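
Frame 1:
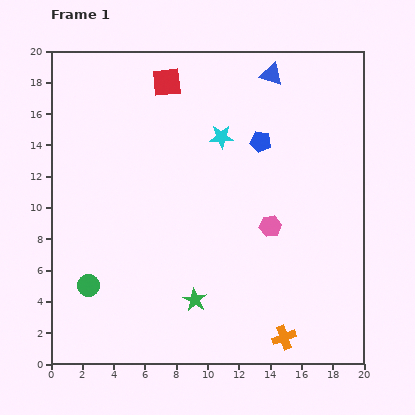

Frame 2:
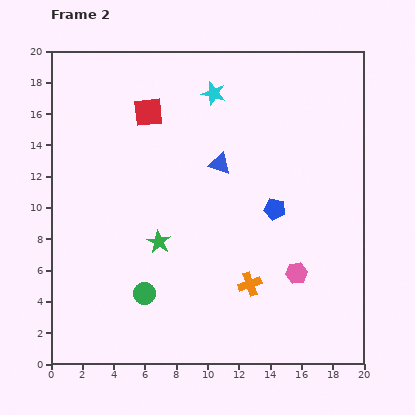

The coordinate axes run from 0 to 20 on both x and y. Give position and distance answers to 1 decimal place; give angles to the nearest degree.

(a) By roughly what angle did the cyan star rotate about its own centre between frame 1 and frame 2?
16° clockwise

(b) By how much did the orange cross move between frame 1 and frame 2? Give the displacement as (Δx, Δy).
(-2.2, 3.4)

The orange cross was at (14.9, 1.7) in frame 1 and (12.7, 5.1) in frame 2.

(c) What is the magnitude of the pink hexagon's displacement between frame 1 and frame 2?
3.4

The pink hexagon moved from (14.0, 8.8) to (15.7, 5.8), a distance of √(1.7² + 3.0²) ≈ 3.4.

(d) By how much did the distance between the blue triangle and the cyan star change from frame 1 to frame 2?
-0.6

Distance in frame 1: 5.1. Distance in frame 2: 4.5.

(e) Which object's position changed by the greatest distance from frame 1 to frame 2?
the blue triangle

(moved 6.6; next 4.4)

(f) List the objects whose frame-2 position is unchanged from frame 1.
none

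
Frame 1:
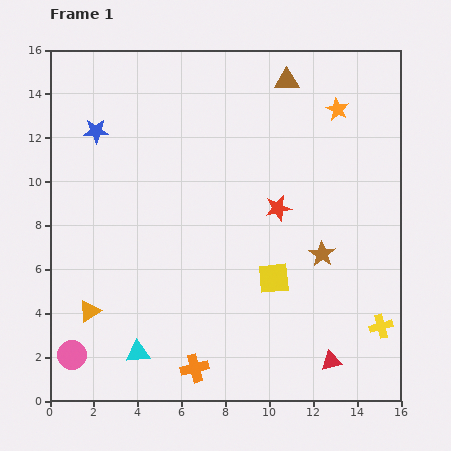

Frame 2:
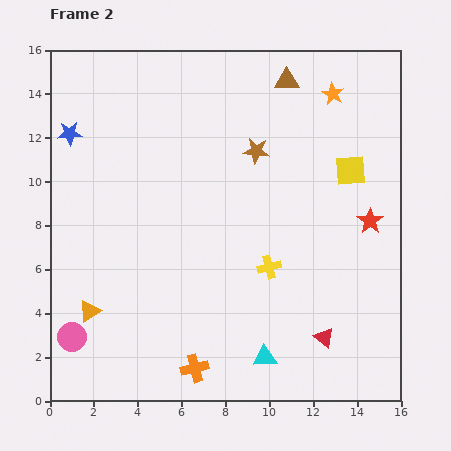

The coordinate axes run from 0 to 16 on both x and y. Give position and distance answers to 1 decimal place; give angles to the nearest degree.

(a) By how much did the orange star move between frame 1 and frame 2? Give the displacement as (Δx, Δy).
(-0.2, 0.7)

The orange star was at (13.1, 13.3) in frame 1 and (12.9, 14.0) in frame 2.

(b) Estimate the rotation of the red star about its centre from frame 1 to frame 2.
24° counter-clockwise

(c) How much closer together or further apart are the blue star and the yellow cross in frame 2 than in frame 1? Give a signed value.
-4.8

Distance in frame 1: 15.8. Distance in frame 2: 11.0.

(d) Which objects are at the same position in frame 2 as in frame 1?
the orange triangle, the brown triangle, the orange cross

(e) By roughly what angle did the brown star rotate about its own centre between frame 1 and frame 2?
27° counter-clockwise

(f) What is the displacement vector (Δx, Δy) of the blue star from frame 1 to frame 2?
(-1.2, -0.1)

The blue star was at (2.1, 12.3) in frame 1 and (0.9, 12.2) in frame 2.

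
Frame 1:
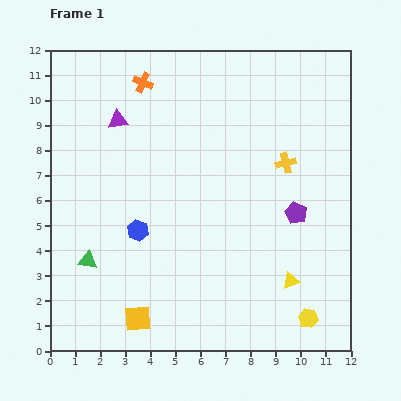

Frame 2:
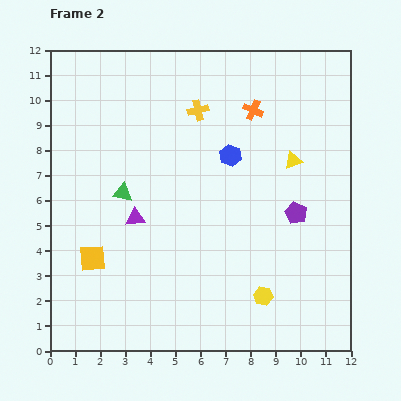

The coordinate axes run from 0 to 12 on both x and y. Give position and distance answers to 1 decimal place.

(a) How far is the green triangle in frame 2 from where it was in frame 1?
3.0

The green triangle moved from (1.5, 3.6) to (2.9, 6.3), a distance of √(1.4² + 2.7²) ≈ 3.0.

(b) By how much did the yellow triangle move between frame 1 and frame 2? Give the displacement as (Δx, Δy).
(0.1, 4.8)

The yellow triangle was at (9.6, 2.8) in frame 1 and (9.7, 7.6) in frame 2.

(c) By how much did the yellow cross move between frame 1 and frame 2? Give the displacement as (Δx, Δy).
(-3.5, 2.1)

The yellow cross was at (9.4, 7.5) in frame 1 and (5.9, 9.6) in frame 2.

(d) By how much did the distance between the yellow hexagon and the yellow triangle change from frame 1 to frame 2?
+3.8

Distance in frame 1: 1.7. Distance in frame 2: 5.5.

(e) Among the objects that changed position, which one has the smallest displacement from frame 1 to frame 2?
the yellow hexagon

(moved 2.0)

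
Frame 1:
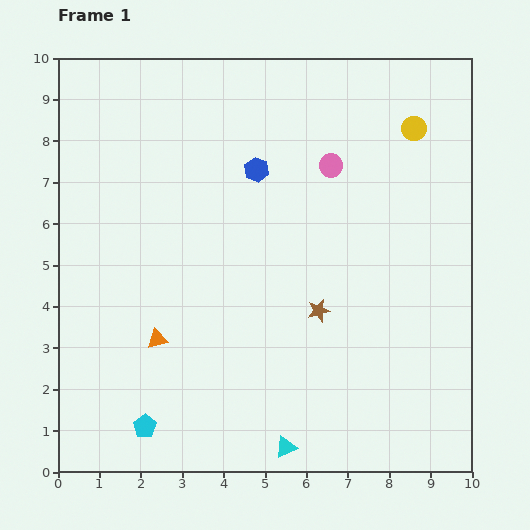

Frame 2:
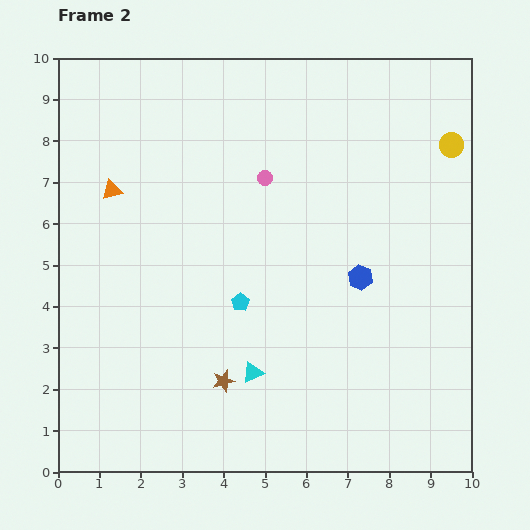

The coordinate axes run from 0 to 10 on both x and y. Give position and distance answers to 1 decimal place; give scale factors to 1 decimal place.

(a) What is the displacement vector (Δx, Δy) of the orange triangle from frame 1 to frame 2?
(-1.1, 3.6)

The orange triangle was at (2.4, 3.2) in frame 1 and (1.3, 6.8) in frame 2.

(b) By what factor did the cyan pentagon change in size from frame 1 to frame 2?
0.8×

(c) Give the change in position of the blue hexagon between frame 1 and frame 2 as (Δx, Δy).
(2.5, -2.6)

The blue hexagon was at (4.8, 7.3) in frame 1 and (7.3, 4.7) in frame 2.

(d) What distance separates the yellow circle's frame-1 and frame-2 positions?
1.0

The yellow circle moved from (8.6, 8.3) to (9.5, 7.9), a distance of √(0.9² + 0.4²) ≈ 1.0.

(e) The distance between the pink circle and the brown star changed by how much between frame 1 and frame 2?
+1.5

Distance in frame 1: 3.5. Distance in frame 2: 5.0.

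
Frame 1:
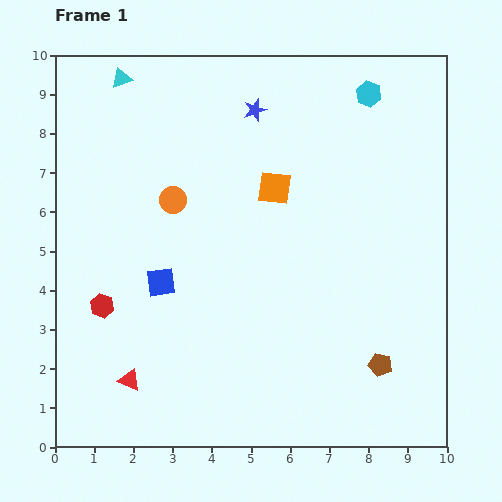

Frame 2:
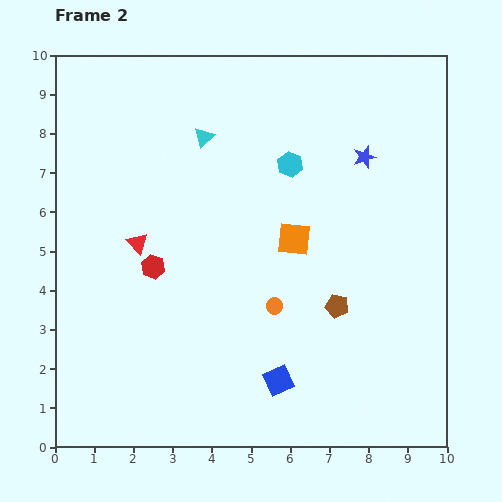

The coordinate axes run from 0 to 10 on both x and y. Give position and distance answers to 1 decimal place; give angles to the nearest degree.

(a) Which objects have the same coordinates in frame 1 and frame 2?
none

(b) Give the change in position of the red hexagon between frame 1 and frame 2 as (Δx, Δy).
(1.3, 1.0)

The red hexagon was at (1.2, 3.6) in frame 1 and (2.5, 4.6) in frame 2.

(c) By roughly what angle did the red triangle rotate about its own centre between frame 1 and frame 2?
22° clockwise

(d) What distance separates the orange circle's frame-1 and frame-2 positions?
3.7

The orange circle moved from (3.0, 6.3) to (5.6, 3.6), a distance of √(2.6² + 2.7²) ≈ 3.7.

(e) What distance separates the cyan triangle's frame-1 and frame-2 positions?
2.6

The cyan triangle moved from (1.7, 9.4) to (3.8, 7.9), a distance of √(2.1² + 1.5²) ≈ 2.6.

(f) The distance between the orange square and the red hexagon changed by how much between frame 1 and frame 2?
-1.6

Distance in frame 1: 5.3. Distance in frame 2: 3.7.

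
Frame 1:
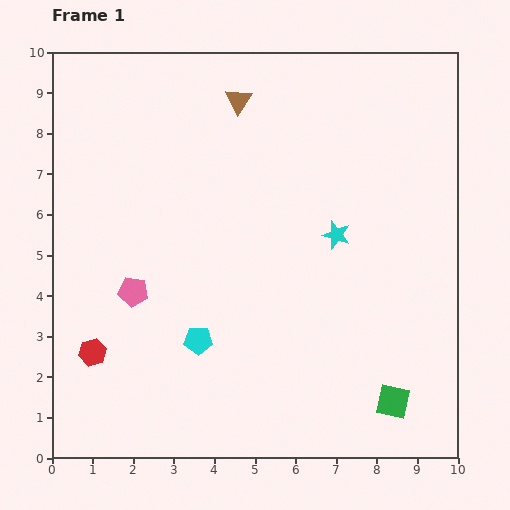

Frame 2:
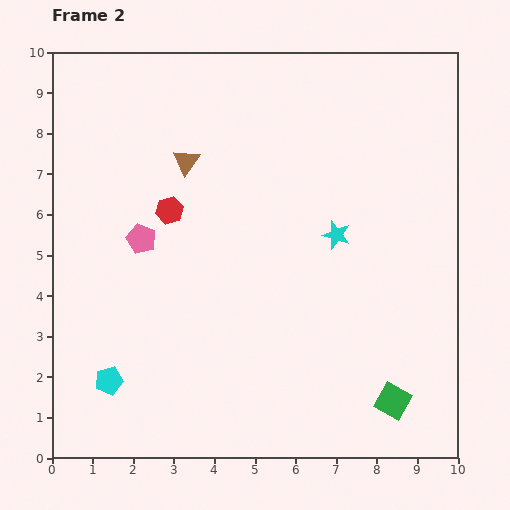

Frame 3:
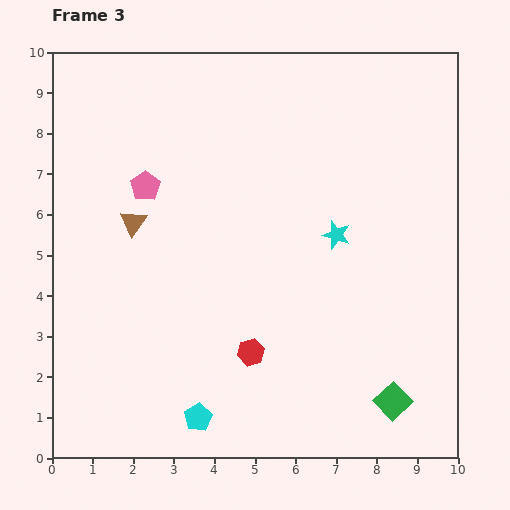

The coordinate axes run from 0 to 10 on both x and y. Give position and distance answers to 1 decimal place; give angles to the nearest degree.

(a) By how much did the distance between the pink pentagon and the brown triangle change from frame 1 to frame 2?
-3.2

Distance in frame 1: 5.4. Distance in frame 2: 2.2.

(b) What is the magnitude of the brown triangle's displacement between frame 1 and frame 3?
4.0

The brown triangle moved from (4.6, 8.8) to (2.0, 5.8), a distance of √(2.6² + 3.0²) ≈ 4.0.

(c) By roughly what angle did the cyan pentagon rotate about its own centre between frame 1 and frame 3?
30° counter-clockwise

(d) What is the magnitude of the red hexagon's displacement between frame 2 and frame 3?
4.0

The red hexagon moved from (2.9, 6.1) to (4.9, 2.6), a distance of √(2.0² + 3.5²) ≈ 4.0.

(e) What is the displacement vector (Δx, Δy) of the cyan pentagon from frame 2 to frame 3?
(2.2, -0.9)

The cyan pentagon was at (1.4, 1.9) in frame 2 and (3.6, 1.0) in frame 3.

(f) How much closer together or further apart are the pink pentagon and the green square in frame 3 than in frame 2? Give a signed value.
+0.7

Distance in frame 2: 7.4. Distance in frame 3: 8.1.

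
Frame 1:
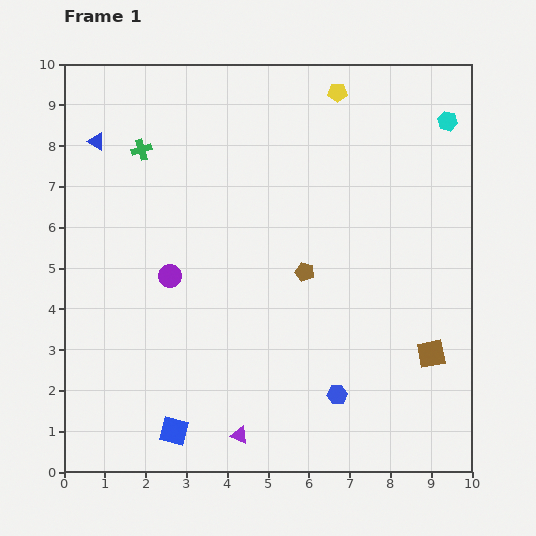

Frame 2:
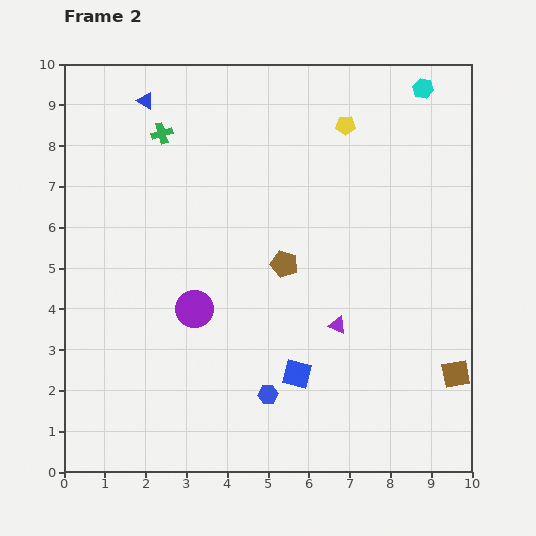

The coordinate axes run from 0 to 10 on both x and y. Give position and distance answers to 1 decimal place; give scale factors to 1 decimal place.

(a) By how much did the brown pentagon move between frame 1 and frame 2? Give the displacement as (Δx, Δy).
(-0.5, 0.2)

The brown pentagon was at (5.9, 4.9) in frame 1 and (5.4, 5.1) in frame 2.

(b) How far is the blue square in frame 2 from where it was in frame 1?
3.3

The blue square moved from (2.7, 1.0) to (5.7, 2.4), a distance of √(3.0² + 1.4²) ≈ 3.3.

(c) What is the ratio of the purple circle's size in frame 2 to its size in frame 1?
1.6×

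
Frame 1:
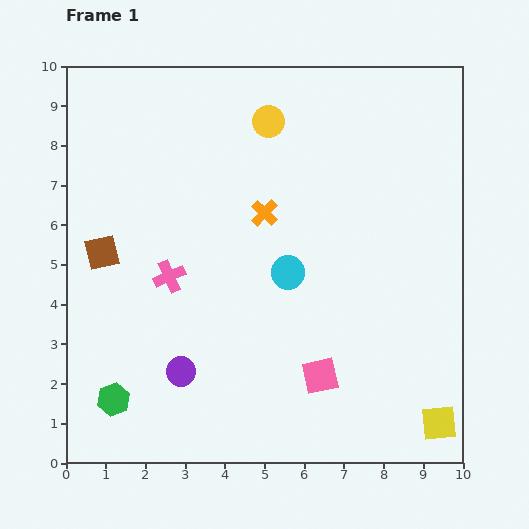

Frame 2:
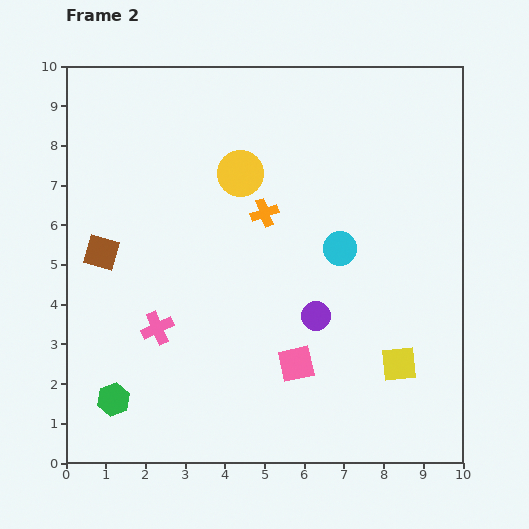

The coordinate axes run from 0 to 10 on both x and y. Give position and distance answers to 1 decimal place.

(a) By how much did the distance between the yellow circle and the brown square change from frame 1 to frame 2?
-1.3

Distance in frame 1: 5.3. Distance in frame 2: 4.0.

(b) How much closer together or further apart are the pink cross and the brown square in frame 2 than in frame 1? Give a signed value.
+0.6

Distance in frame 1: 1.8. Distance in frame 2: 2.4.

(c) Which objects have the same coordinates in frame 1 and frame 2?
the orange cross, the green hexagon, the brown square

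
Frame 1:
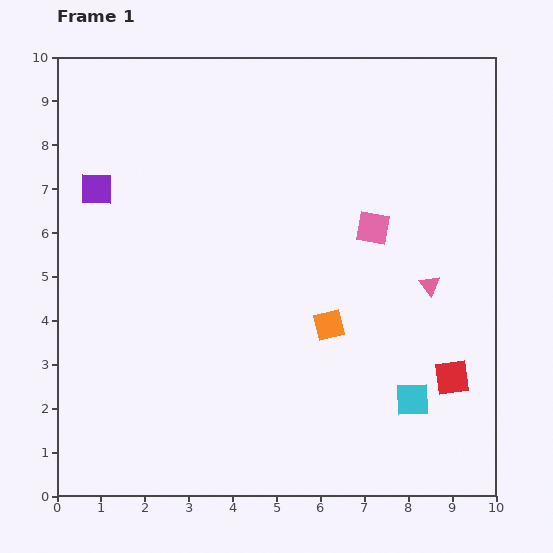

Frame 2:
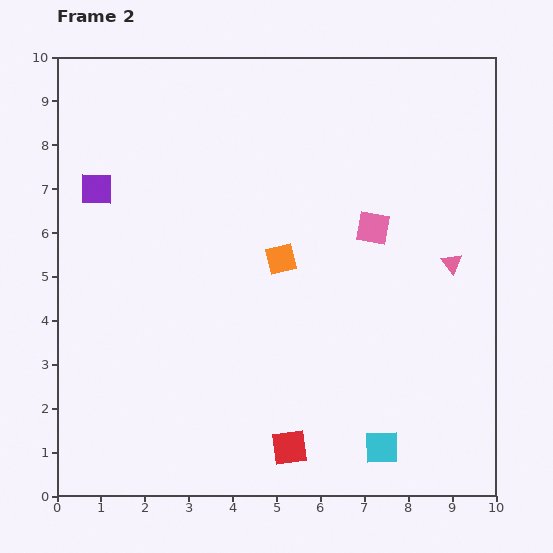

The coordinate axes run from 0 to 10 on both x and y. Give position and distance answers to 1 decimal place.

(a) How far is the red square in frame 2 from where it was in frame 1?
4.0

The red square moved from (9.0, 2.7) to (5.3, 1.1), a distance of √(3.7² + 1.6²) ≈ 4.0.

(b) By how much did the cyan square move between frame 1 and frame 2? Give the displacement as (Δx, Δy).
(-0.7, -1.1)

The cyan square was at (8.1, 2.2) in frame 1 and (7.4, 1.1) in frame 2.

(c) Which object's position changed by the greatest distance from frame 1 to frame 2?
the red square

(moved 4.0; next 1.9)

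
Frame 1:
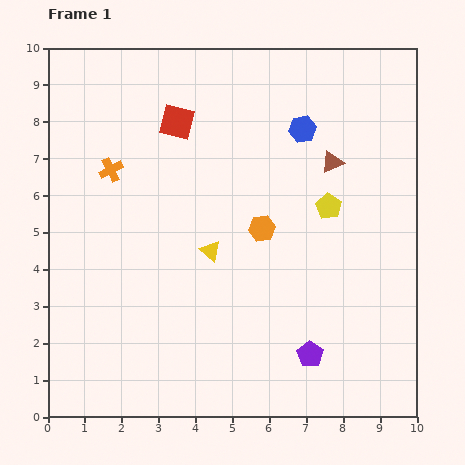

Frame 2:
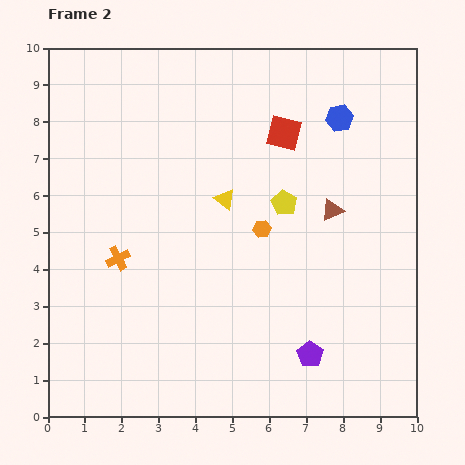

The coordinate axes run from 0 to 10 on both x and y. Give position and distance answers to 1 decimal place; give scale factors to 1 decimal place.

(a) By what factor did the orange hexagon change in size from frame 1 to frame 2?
0.7×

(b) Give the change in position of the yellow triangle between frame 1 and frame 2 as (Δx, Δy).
(0.4, 1.4)

The yellow triangle was at (4.4, 4.5) in frame 1 and (4.8, 5.9) in frame 2.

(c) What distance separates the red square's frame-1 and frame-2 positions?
2.9

The red square moved from (3.5, 8.0) to (6.4, 7.7), a distance of √(2.9² + 0.3²) ≈ 2.9.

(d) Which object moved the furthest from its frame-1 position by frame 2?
the red square

(moved 2.9; next 2.4)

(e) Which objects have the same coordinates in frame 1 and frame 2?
the orange hexagon, the purple pentagon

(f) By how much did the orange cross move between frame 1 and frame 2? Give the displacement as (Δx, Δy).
(0.2, -2.4)

The orange cross was at (1.7, 6.7) in frame 1 and (1.9, 4.3) in frame 2.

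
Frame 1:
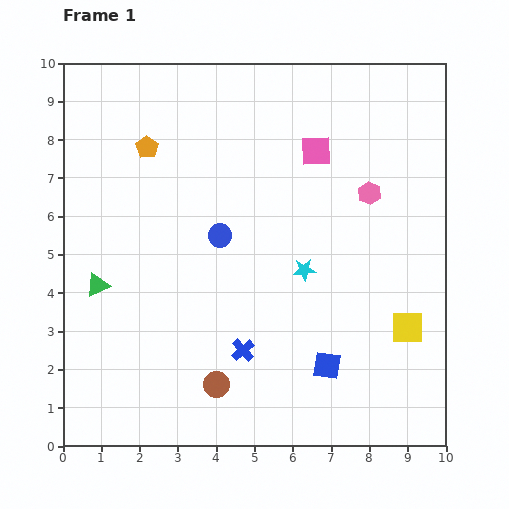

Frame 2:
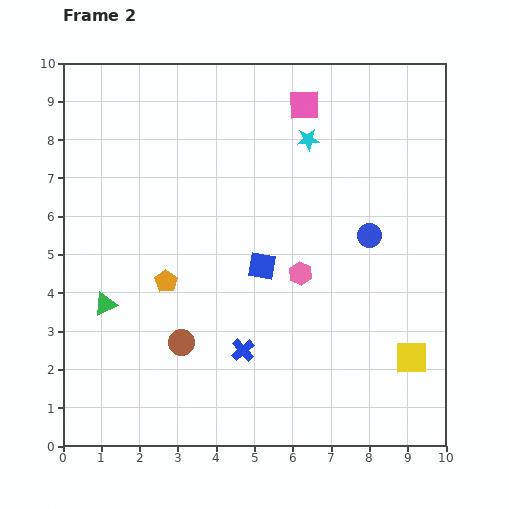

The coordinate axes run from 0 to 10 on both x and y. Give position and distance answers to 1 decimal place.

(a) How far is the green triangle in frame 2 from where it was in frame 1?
0.5

The green triangle moved from (0.9, 4.2) to (1.1, 3.7), a distance of √(0.2² + 0.5²) ≈ 0.5.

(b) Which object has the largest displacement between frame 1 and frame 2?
the blue circle

(moved 3.9; next 3.5)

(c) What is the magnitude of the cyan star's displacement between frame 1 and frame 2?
3.4

The cyan star moved from (6.3, 4.6) to (6.4, 8.0), a distance of √(0.1² + 3.4²) ≈ 3.4.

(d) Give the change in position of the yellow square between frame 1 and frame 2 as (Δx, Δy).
(0.1, -0.8)

The yellow square was at (9.0, 3.1) in frame 1 and (9.1, 2.3) in frame 2.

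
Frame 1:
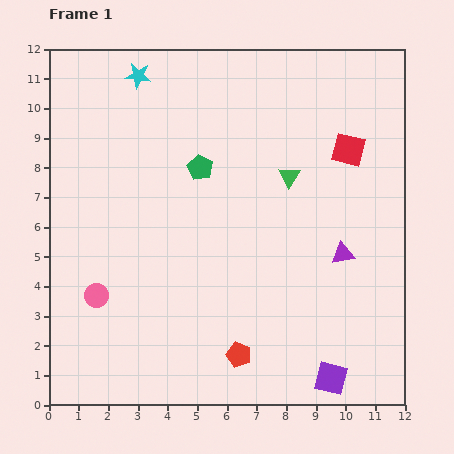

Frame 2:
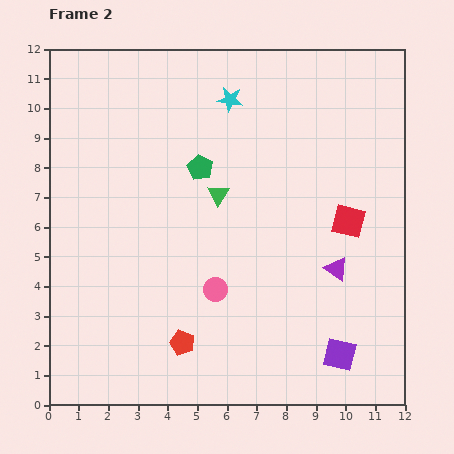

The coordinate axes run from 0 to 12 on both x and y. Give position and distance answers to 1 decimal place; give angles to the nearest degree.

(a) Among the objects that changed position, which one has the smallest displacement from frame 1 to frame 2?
the purple triangle

(moved 0.5)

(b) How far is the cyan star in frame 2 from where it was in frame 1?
3.2

The cyan star moved from (3.0, 11.1) to (6.1, 10.3), a distance of √(3.1² + 0.8²) ≈ 3.2.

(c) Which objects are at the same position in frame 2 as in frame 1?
the green pentagon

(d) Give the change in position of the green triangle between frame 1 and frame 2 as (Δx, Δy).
(-2.4, -0.6)

The green triangle was at (8.1, 7.7) in frame 1 and (5.7, 7.1) in frame 2.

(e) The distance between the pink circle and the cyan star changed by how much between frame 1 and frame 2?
-1.1

Distance in frame 1: 7.5. Distance in frame 2: 6.4.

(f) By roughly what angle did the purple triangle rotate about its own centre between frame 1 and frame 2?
47° clockwise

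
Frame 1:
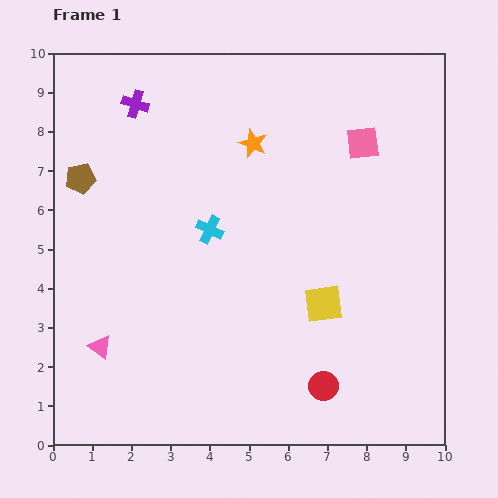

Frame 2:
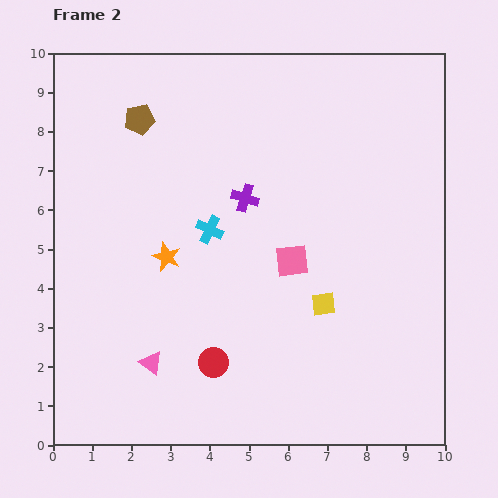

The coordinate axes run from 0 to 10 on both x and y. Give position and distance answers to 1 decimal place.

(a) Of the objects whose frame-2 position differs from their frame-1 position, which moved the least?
the pink triangle

(moved 1.4)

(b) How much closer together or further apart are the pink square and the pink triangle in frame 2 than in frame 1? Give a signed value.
-4.1

Distance in frame 1: 8.5. Distance in frame 2: 4.4.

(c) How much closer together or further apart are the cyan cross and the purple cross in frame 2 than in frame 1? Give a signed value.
-2.5

Distance in frame 1: 3.7. Distance in frame 2: 1.2.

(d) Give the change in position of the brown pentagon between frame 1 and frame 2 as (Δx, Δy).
(1.5, 1.5)

The brown pentagon was at (0.7, 6.8) in frame 1 and (2.2, 8.3) in frame 2.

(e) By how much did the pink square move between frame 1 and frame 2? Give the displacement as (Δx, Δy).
(-1.8, -3.0)

The pink square was at (7.9, 7.7) in frame 1 and (6.1, 4.7) in frame 2.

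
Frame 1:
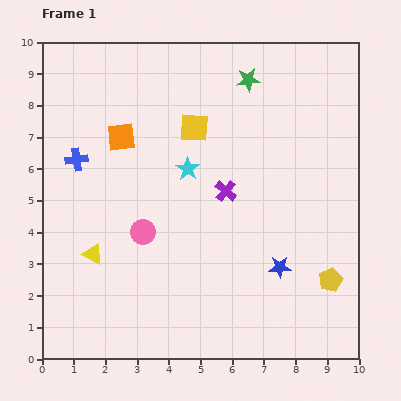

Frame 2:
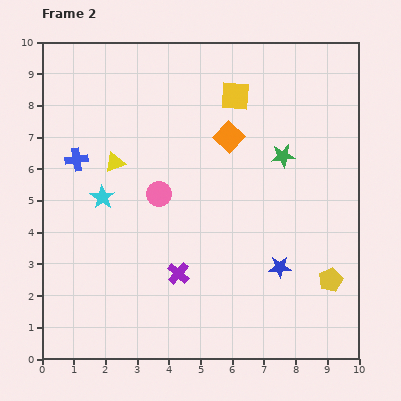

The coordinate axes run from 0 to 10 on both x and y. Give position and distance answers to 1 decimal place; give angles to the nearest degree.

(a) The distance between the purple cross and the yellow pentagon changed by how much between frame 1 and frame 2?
+0.5

Distance in frame 1: 4.3. Distance in frame 2: 4.8.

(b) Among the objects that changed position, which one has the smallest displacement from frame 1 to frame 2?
the pink circle

(moved 1.3)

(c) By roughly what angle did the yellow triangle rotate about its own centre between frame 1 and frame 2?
48° counter-clockwise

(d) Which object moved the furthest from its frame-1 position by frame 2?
the orange square

(moved 3.4; next 3.0)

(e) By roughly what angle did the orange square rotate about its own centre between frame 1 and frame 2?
40° counter-clockwise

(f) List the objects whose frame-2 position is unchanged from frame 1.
the blue star, the blue cross, the yellow pentagon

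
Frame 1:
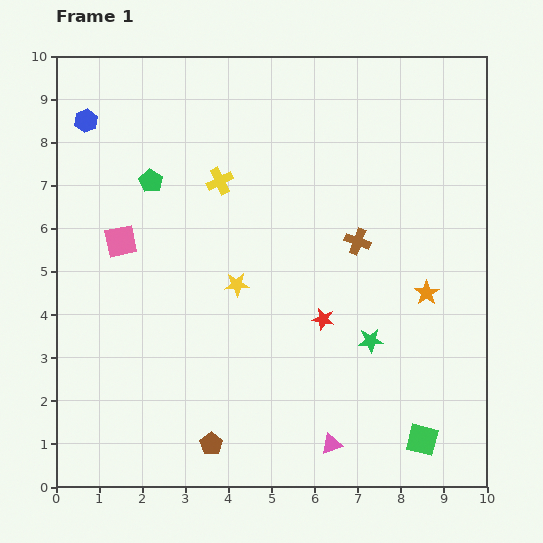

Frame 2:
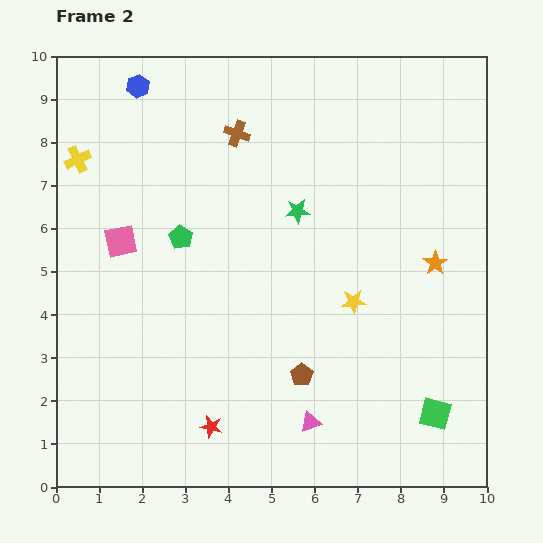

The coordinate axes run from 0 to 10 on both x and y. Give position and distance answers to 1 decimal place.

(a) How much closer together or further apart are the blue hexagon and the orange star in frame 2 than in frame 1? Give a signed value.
-0.9

Distance in frame 1: 8.9. Distance in frame 2: 8.0.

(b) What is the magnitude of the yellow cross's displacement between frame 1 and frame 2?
3.3

The yellow cross moved from (3.8, 7.1) to (0.5, 7.6), a distance of √(3.3² + 0.5²) ≈ 3.3.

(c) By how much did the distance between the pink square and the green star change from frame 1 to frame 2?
-2.0

Distance in frame 1: 6.2. Distance in frame 2: 4.2.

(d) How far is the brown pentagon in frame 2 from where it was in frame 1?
2.6

The brown pentagon moved from (3.6, 1.0) to (5.7, 2.6), a distance of √(2.1² + 1.6²) ≈ 2.6.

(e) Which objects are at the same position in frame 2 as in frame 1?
the pink square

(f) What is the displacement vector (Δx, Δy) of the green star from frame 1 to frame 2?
(-1.7, 3.0)

The green star was at (7.3, 3.4) in frame 1 and (5.6, 6.4) in frame 2.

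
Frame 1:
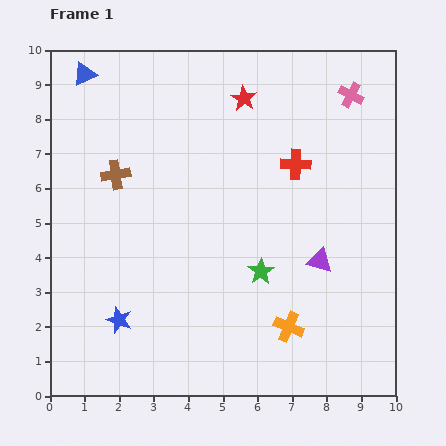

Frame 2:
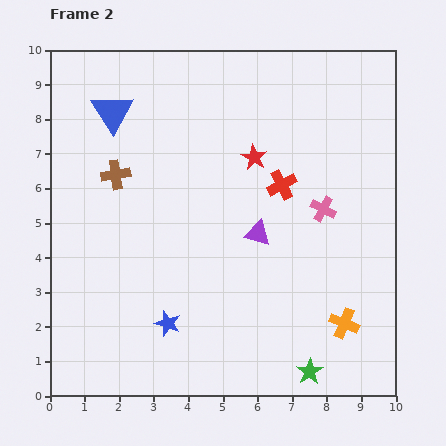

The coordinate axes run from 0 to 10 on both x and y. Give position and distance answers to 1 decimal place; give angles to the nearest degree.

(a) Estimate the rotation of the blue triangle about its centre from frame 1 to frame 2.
38° counter-clockwise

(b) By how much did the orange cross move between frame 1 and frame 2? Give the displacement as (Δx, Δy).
(1.6, 0.1)

The orange cross was at (6.9, 2.0) in frame 1 and (8.5, 2.1) in frame 2.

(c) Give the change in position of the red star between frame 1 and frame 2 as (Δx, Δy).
(0.3, -1.7)

The red star was at (5.6, 8.6) in frame 1 and (5.9, 6.9) in frame 2.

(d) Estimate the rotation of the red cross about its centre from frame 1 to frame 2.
30° counter-clockwise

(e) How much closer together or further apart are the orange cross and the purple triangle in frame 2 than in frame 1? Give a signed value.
+1.5

Distance in frame 1: 2.1. Distance in frame 2: 3.6.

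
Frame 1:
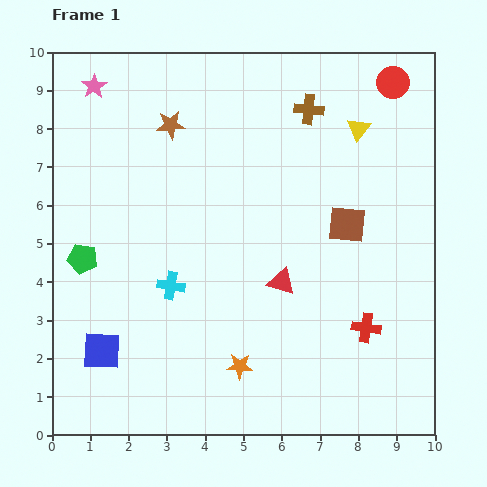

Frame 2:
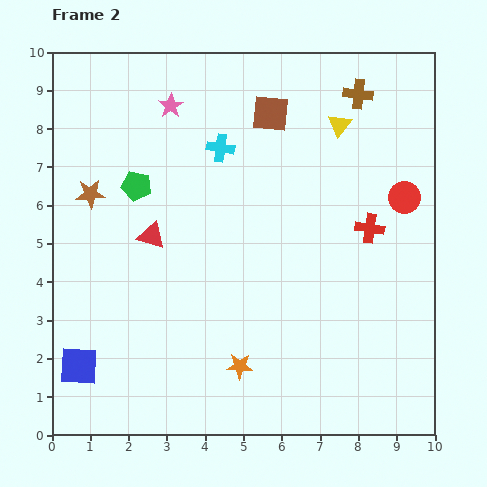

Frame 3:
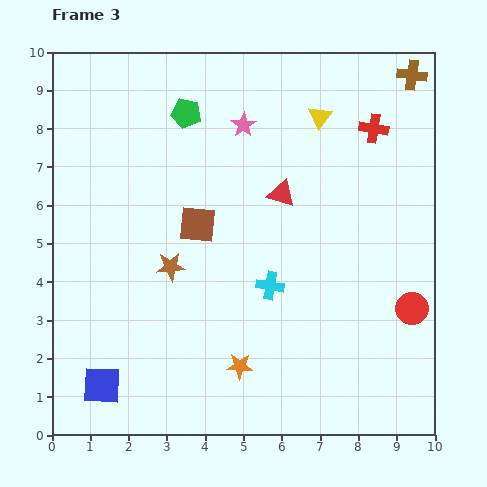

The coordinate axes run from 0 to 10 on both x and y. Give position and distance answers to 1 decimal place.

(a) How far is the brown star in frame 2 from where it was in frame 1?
2.8

The brown star moved from (3.1, 8.1) to (1.0, 6.3), a distance of √(2.1² + 1.8²) ≈ 2.8.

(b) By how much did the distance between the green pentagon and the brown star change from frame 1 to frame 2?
-3.0

Distance in frame 1: 4.2. Distance in frame 2: 1.2.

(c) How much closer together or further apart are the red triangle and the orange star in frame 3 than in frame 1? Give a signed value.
+2.1

Distance in frame 1: 2.5. Distance in frame 3: 4.6.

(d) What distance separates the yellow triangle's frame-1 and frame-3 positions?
1.0

The yellow triangle moved from (8.0, 8.0) to (7.0, 8.3), a distance of √(1.0² + 0.3²) ≈ 1.0.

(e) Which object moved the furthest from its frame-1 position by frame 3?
the red circle

(moved 5.9; next 5.2)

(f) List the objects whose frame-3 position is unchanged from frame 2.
the orange star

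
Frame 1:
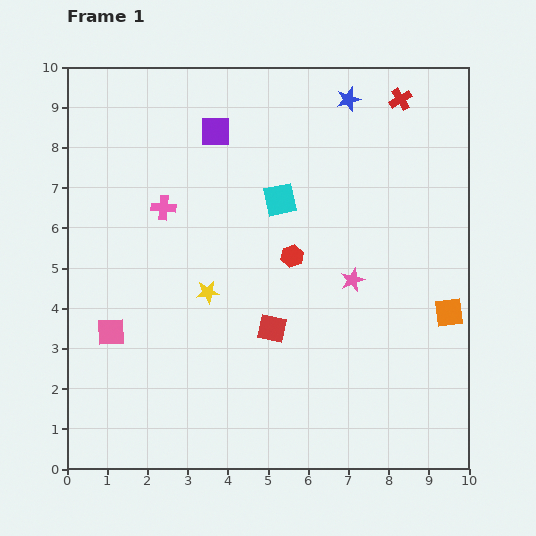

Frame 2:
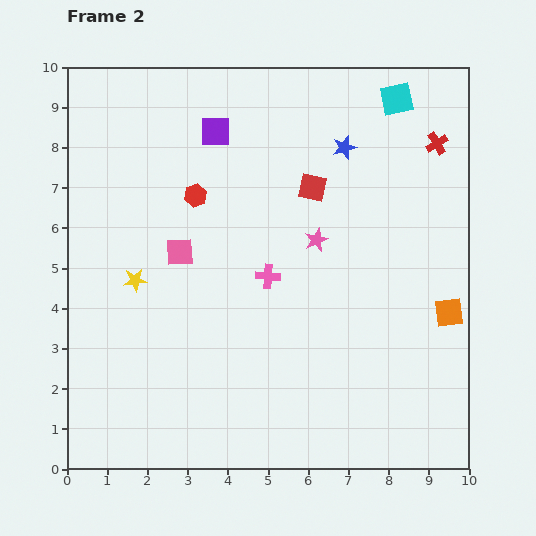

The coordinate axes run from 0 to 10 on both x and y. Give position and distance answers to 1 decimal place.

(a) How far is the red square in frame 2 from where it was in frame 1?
3.6

The red square moved from (5.1, 3.5) to (6.1, 7.0), a distance of √(1.0² + 3.5²) ≈ 3.6.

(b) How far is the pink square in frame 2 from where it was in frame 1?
2.6

The pink square moved from (1.1, 3.4) to (2.8, 5.4), a distance of √(1.7² + 2.0²) ≈ 2.6.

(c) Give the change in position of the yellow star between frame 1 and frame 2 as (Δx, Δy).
(-1.8, 0.3)

The yellow star was at (3.5, 4.4) in frame 1 and (1.7, 4.7) in frame 2.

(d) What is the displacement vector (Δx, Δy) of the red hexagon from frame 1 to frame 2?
(-2.4, 1.5)

The red hexagon was at (5.6, 5.3) in frame 1 and (3.2, 6.8) in frame 2.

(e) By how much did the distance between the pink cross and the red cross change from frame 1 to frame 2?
-1.2

Distance in frame 1: 6.5. Distance in frame 2: 5.3.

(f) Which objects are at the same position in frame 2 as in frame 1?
the orange square, the purple square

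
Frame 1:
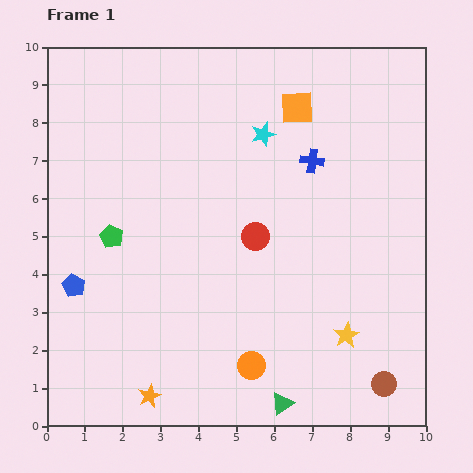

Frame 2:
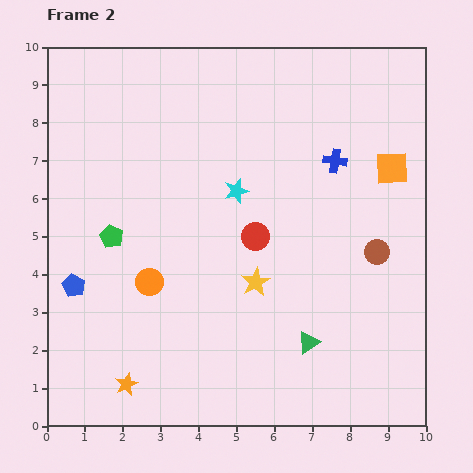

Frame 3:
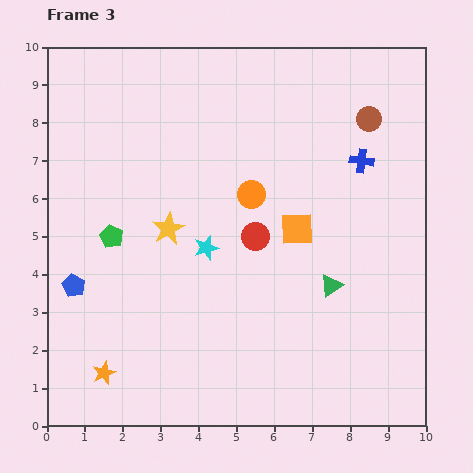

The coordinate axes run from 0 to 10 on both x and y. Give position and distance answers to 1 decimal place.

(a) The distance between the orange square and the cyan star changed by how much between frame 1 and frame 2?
+3.0

Distance in frame 1: 1.1. Distance in frame 2: 4.1.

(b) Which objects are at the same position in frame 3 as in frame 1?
the green pentagon, the blue pentagon, the red circle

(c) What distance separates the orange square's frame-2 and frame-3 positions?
3.0

The orange square moved from (9.1, 6.8) to (6.6, 5.2), a distance of √(2.5² + 1.6²) ≈ 3.0.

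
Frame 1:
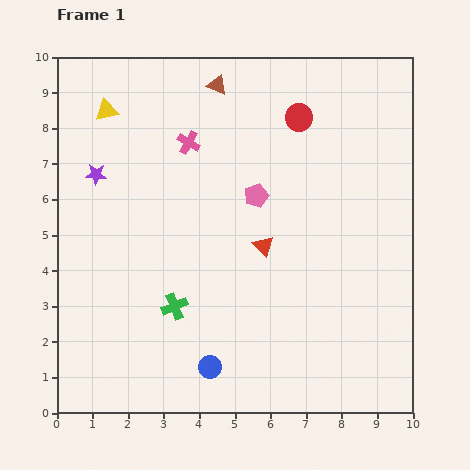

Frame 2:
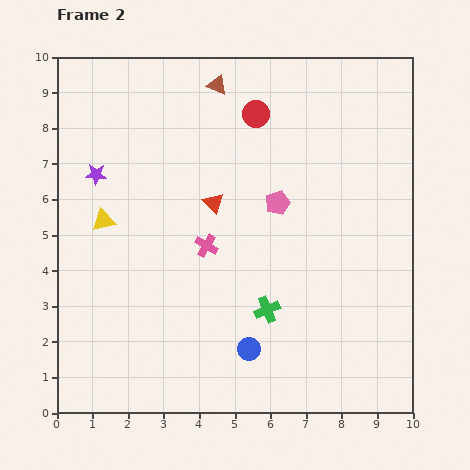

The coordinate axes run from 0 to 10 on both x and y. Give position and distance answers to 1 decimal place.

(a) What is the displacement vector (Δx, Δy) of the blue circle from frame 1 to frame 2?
(1.1, 0.5)

The blue circle was at (4.3, 1.3) in frame 1 and (5.4, 1.8) in frame 2.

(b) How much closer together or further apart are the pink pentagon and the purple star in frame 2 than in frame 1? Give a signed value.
+0.7

Distance in frame 1: 4.5. Distance in frame 2: 5.2.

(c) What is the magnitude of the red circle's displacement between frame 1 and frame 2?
1.2

The red circle moved from (6.8, 8.3) to (5.6, 8.4), a distance of √(1.2² + 0.1²) ≈ 1.2.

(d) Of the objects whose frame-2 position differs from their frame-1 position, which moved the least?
the pink pentagon

(moved 0.6)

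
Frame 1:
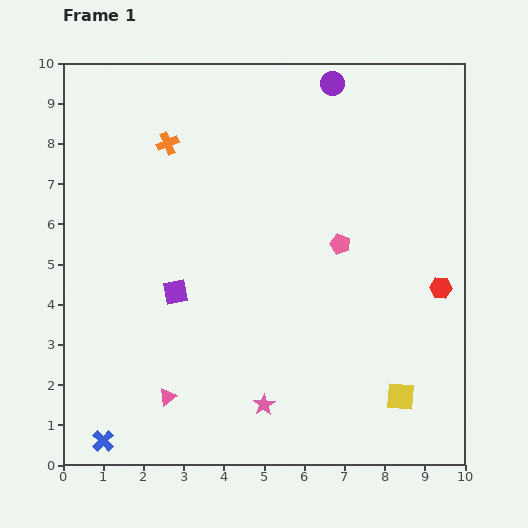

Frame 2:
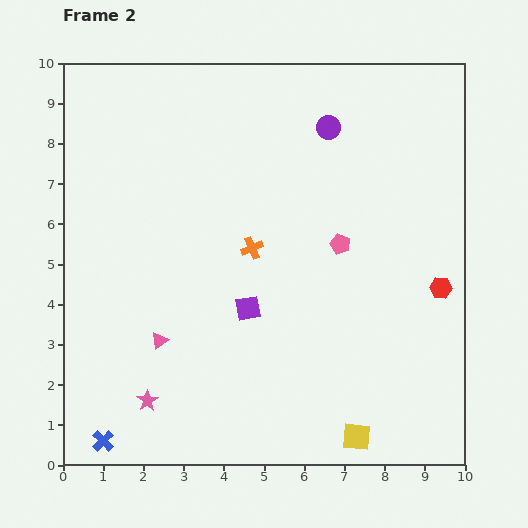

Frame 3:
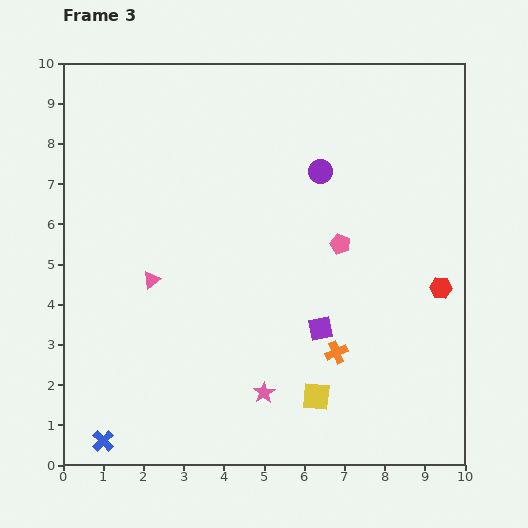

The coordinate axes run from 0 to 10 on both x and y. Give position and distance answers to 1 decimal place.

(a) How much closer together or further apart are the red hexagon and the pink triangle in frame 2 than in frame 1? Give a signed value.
-0.2

Distance in frame 1: 7.3. Distance in frame 2: 7.1.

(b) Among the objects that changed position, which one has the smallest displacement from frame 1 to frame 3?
the pink star

(moved 0.3)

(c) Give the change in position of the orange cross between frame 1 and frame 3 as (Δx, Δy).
(4.2, -5.2)

The orange cross was at (2.6, 8.0) in frame 1 and (6.8, 2.8) in frame 3.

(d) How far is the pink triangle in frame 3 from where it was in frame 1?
2.9

The pink triangle moved from (2.6, 1.7) to (2.2, 4.6), a distance of √(0.4² + 2.9²) ≈ 2.9.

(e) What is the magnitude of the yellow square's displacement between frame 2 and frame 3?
1.4

The yellow square moved from (7.3, 0.7) to (6.3, 1.7), a distance of √(1.0² + 1.0²) ≈ 1.4.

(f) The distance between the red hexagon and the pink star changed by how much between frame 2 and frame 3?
-2.7

Distance in frame 2: 7.8. Distance in frame 3: 5.1.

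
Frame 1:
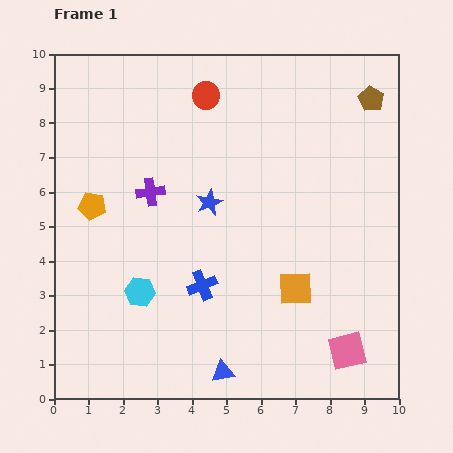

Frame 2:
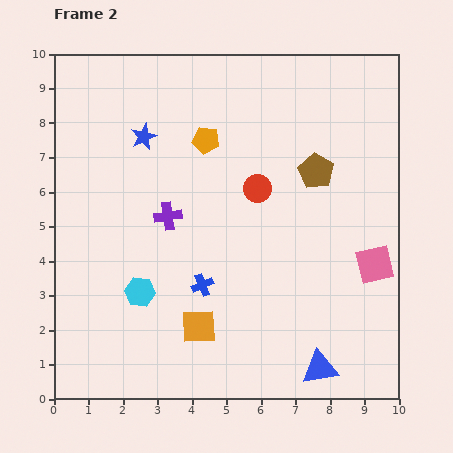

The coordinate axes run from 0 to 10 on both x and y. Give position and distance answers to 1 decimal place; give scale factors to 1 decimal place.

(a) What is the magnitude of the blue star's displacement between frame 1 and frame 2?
2.7

The blue star moved from (4.5, 5.7) to (2.6, 7.6), a distance of √(1.9² + 1.9²) ≈ 2.7.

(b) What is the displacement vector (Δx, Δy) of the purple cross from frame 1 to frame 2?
(0.5, -0.7)

The purple cross was at (2.8, 6.0) in frame 1 and (3.3, 5.3) in frame 2.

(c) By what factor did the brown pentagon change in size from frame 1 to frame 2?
1.4×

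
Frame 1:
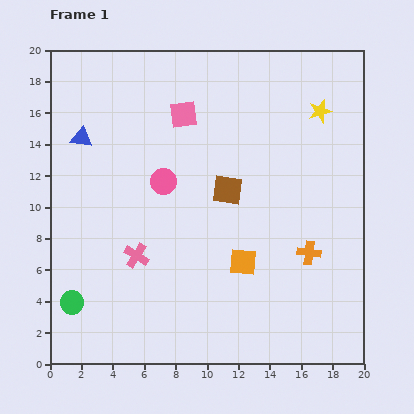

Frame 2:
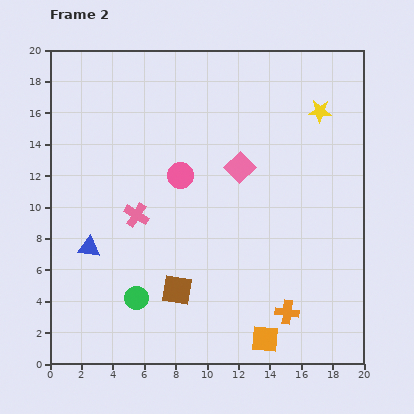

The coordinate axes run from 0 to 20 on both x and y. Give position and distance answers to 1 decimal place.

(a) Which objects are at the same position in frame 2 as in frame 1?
the yellow star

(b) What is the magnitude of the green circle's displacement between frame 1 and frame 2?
4.1

The green circle moved from (1.4, 3.9) to (5.5, 4.2), a distance of √(4.1² + 0.3²) ≈ 4.1.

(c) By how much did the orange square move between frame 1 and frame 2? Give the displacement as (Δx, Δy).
(1.4, -4.9)

The orange square was at (12.3, 6.5) in frame 1 and (13.7, 1.6) in frame 2.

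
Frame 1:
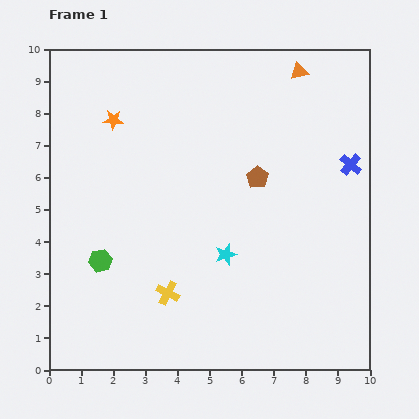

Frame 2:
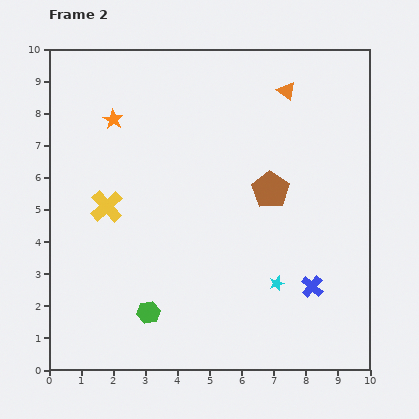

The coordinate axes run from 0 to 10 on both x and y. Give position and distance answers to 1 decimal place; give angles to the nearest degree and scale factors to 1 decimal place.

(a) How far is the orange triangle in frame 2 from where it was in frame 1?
0.7

The orange triangle moved from (7.8, 9.3) to (7.4, 8.7), a distance of √(0.4² + 0.6²) ≈ 0.7.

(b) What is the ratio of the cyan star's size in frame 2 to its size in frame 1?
0.7×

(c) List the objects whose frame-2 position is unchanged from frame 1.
the orange star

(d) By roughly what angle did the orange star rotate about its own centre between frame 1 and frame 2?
28° clockwise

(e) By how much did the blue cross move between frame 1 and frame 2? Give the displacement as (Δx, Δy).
(-1.2, -3.8)

The blue cross was at (9.4, 6.4) in frame 1 and (8.2, 2.6) in frame 2.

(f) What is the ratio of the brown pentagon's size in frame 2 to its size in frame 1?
1.6×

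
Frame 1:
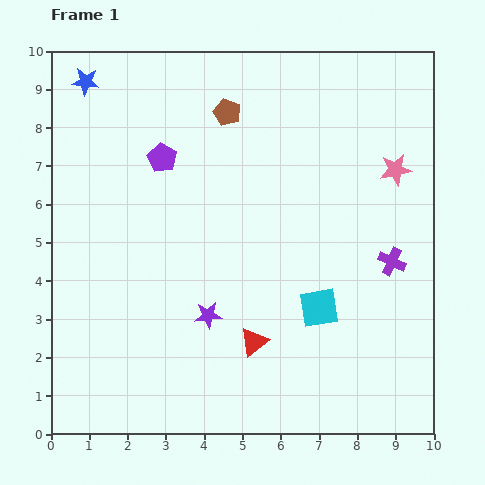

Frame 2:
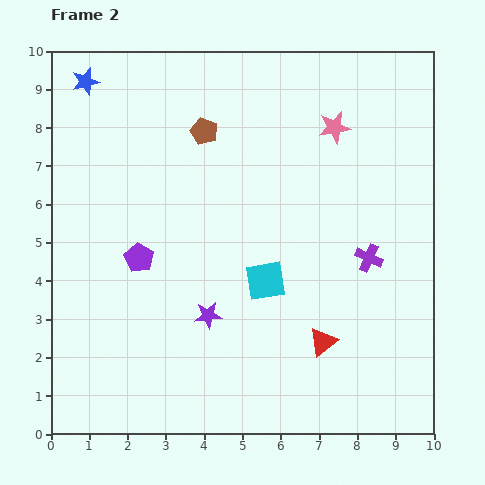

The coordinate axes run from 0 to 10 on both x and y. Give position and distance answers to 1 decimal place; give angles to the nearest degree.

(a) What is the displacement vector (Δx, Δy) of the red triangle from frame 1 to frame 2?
(1.8, 0.0)

The red triangle was at (5.3, 2.4) in frame 1 and (7.1, 2.4) in frame 2.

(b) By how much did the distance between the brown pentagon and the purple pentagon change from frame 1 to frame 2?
+1.6

Distance in frame 1: 2.1. Distance in frame 2: 3.7.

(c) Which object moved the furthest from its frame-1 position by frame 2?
the purple pentagon

(moved 2.7; next 1.9)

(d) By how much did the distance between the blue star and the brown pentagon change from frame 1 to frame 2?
-0.4

Distance in frame 1: 3.8. Distance in frame 2: 3.4.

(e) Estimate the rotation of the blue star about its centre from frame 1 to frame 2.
21° counter-clockwise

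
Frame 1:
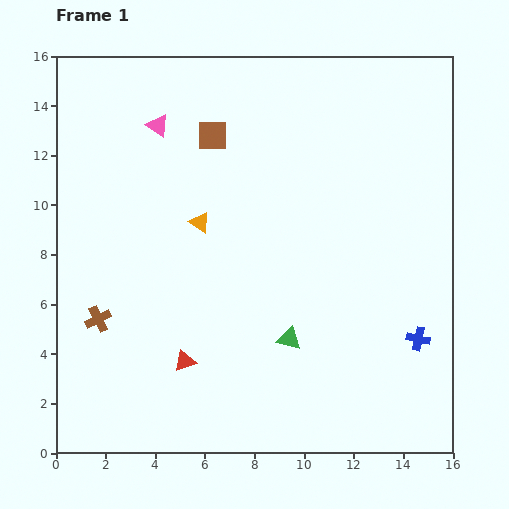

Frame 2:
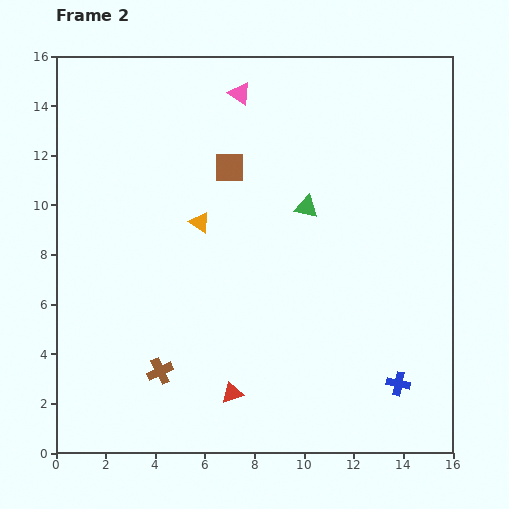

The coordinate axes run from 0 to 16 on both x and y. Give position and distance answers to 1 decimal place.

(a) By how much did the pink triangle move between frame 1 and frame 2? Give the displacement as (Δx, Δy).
(3.3, 1.3)

The pink triangle was at (4.1, 13.2) in frame 1 and (7.4, 14.5) in frame 2.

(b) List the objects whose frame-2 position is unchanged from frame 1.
the orange triangle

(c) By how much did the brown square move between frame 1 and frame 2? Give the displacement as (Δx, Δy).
(0.7, -1.3)

The brown square was at (6.3, 12.8) in frame 1 and (7.0, 11.5) in frame 2.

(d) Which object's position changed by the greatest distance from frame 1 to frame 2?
the green triangle

(moved 5.3; next 3.5)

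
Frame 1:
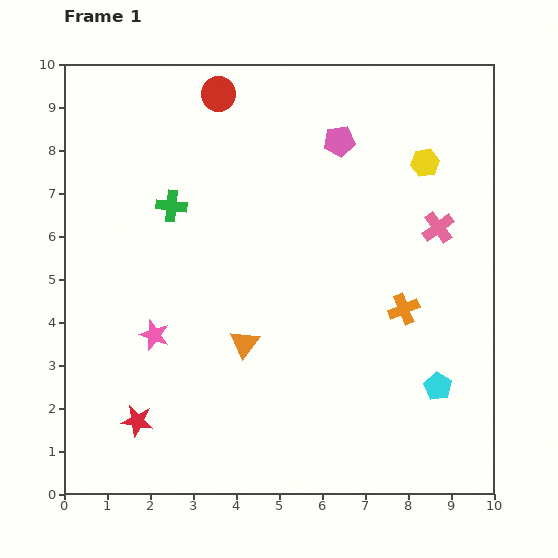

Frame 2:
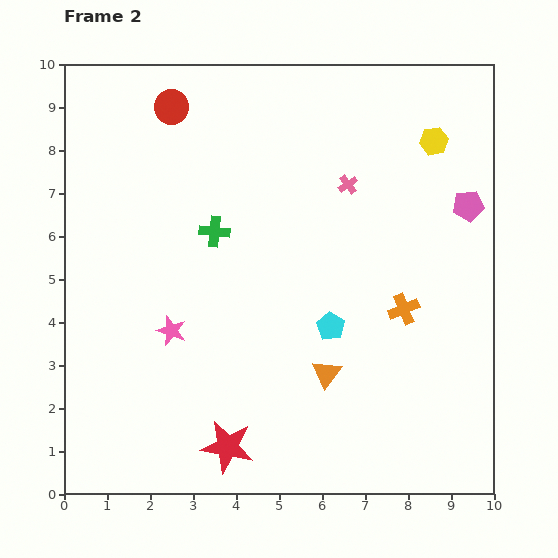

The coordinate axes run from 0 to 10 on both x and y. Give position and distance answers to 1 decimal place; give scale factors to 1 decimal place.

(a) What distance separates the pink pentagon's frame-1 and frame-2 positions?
3.4

The pink pentagon moved from (6.4, 8.2) to (9.4, 6.7), a distance of √(3.0² + 1.5²) ≈ 3.4.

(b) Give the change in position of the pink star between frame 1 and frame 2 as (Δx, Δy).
(0.4, 0.1)

The pink star was at (2.1, 3.7) in frame 1 and (2.5, 3.8) in frame 2.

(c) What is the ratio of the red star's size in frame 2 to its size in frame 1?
1.7×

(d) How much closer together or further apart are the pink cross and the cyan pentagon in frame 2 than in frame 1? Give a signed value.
-0.4

Distance in frame 1: 3.7. Distance in frame 2: 3.3.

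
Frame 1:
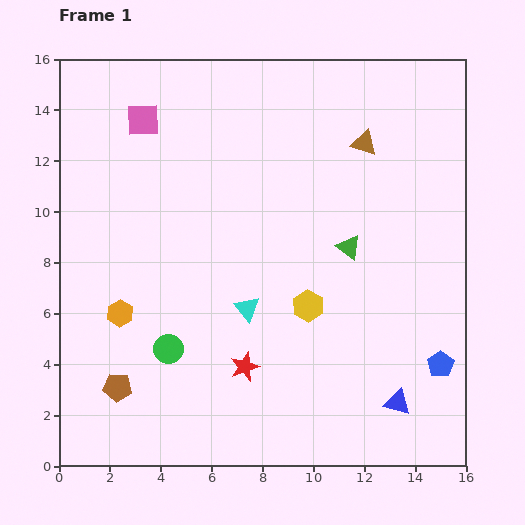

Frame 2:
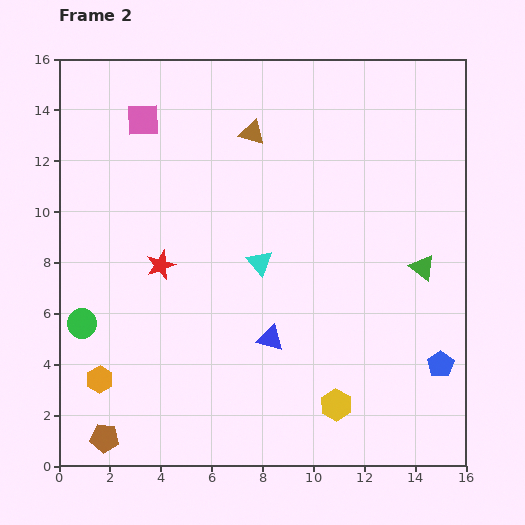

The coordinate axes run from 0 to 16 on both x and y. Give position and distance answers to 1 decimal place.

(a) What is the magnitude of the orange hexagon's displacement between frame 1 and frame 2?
2.7

The orange hexagon moved from (2.4, 6.0) to (1.6, 3.4), a distance of √(0.8² + 2.6²) ≈ 2.7.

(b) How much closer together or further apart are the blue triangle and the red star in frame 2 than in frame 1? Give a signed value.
-1.0

Distance in frame 1: 6.2. Distance in frame 2: 5.2.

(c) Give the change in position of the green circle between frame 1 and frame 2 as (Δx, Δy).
(-3.4, 1.0)

The green circle was at (4.3, 4.6) in frame 1 and (0.9, 5.6) in frame 2.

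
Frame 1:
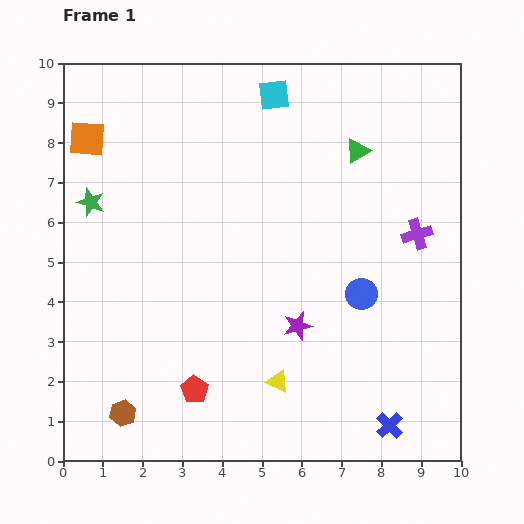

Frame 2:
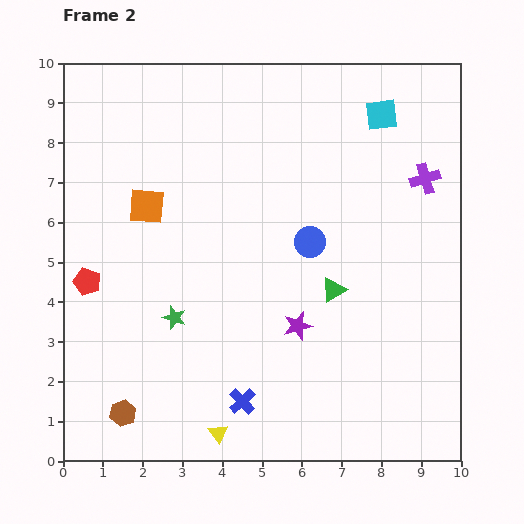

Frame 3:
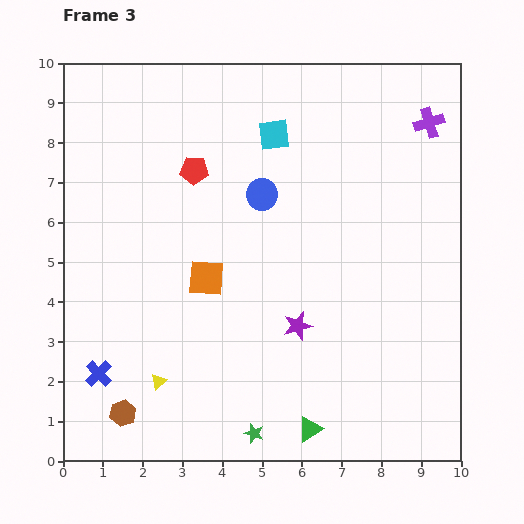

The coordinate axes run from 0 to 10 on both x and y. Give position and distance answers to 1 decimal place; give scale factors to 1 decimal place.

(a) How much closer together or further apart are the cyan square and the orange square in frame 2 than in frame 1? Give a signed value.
+1.5

Distance in frame 1: 4.8. Distance in frame 2: 6.3.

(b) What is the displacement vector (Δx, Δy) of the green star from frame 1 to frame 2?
(2.1, -2.9)

The green star was at (0.7, 6.5) in frame 1 and (2.8, 3.6) in frame 2.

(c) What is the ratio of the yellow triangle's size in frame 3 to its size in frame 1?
0.7×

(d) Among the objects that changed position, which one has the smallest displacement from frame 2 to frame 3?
the purple cross

(moved 1.4)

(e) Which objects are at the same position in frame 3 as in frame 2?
the purple star, the brown hexagon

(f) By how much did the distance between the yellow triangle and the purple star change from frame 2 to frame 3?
+0.4

Distance in frame 2: 3.4. Distance in frame 3: 3.8.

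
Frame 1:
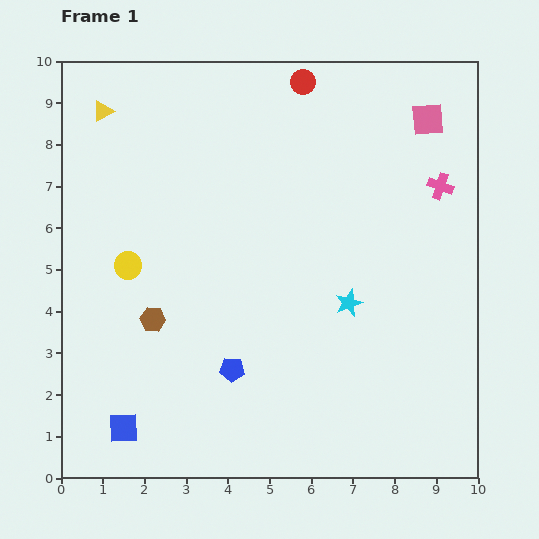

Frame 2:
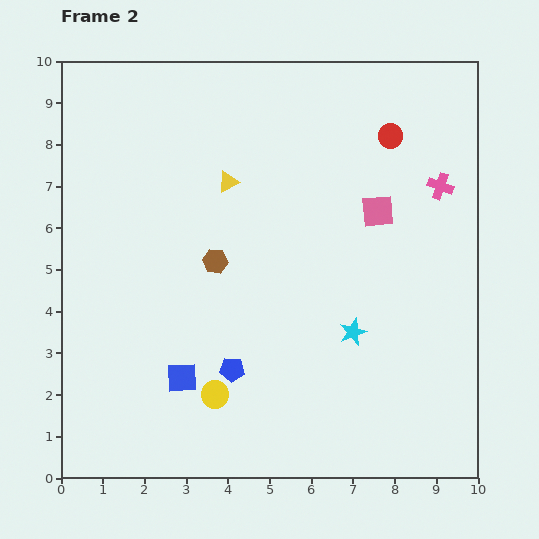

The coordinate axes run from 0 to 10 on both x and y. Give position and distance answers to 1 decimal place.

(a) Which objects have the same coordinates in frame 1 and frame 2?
the pink cross, the blue pentagon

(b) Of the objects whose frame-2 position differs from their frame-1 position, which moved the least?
the cyan star

(moved 0.7)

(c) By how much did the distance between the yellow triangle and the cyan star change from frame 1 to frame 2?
-2.8

Distance in frame 1: 7.5. Distance in frame 2: 4.7.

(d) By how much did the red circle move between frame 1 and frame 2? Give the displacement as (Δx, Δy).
(2.1, -1.3)

The red circle was at (5.8, 9.5) in frame 1 and (7.9, 8.2) in frame 2.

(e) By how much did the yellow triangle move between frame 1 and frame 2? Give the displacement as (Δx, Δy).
(3.0, -1.7)

The yellow triangle was at (1.0, 8.8) in frame 1 and (4.0, 7.1) in frame 2.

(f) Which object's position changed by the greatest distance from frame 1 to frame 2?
the yellow circle

(moved 3.7; next 3.4)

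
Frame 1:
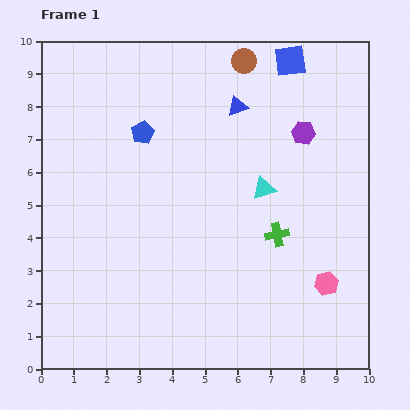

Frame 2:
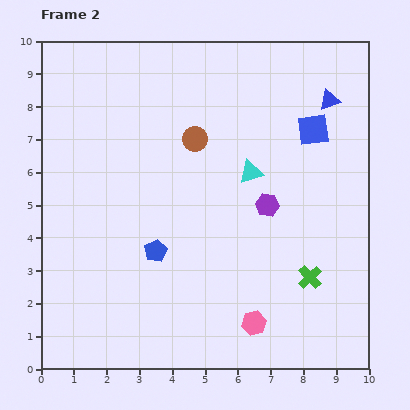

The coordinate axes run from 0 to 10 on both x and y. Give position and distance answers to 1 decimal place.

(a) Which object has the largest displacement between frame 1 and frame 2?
the blue pentagon

(moved 3.6; next 2.8)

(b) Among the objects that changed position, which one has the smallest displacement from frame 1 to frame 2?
the cyan triangle

(moved 0.6)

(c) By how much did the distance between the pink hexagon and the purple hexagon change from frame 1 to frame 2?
-1.1

Distance in frame 1: 4.7. Distance in frame 2: 3.6.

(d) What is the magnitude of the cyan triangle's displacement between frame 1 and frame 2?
0.6

The cyan triangle moved from (6.8, 5.5) to (6.4, 6.0), a distance of √(0.4² + 0.5²) ≈ 0.6.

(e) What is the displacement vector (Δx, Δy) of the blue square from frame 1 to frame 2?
(0.7, -2.1)

The blue square was at (7.6, 9.4) in frame 1 and (8.3, 7.3) in frame 2.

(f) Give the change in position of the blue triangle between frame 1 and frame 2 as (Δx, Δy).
(2.8, 0.2)

The blue triangle was at (6.0, 8.0) in frame 1 and (8.8, 8.2) in frame 2.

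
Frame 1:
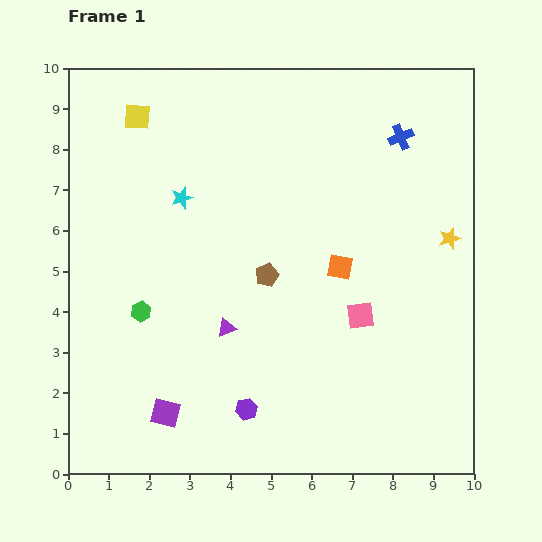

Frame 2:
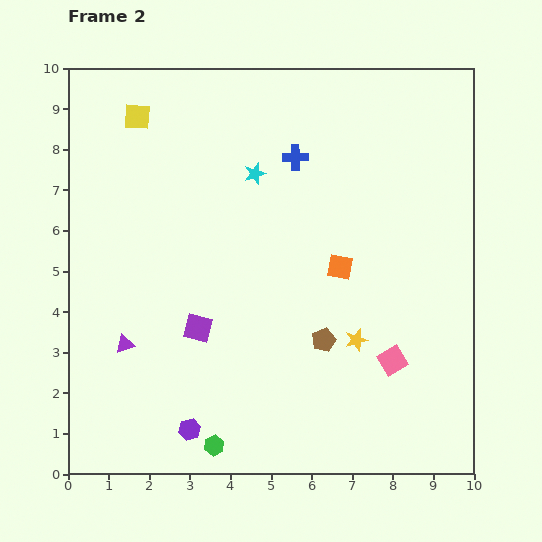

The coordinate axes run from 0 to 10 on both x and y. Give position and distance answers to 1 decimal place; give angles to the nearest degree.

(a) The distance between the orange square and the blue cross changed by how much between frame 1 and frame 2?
-0.6

Distance in frame 1: 3.5. Distance in frame 2: 2.9.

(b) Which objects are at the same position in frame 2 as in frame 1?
the orange square, the yellow square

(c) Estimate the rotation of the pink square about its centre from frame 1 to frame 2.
22° counter-clockwise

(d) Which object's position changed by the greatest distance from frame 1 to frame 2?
the green hexagon

(moved 3.8; next 3.4)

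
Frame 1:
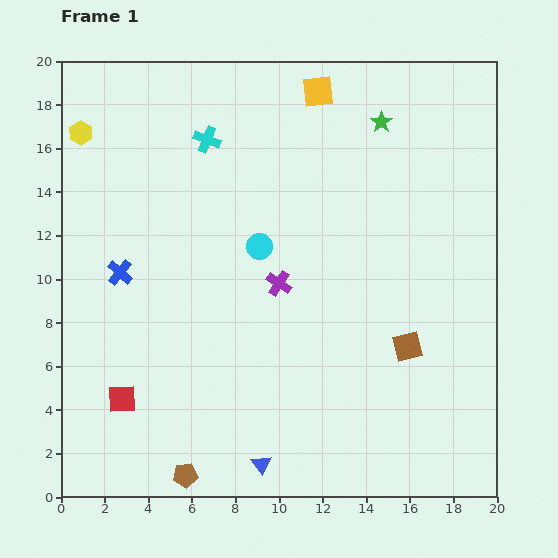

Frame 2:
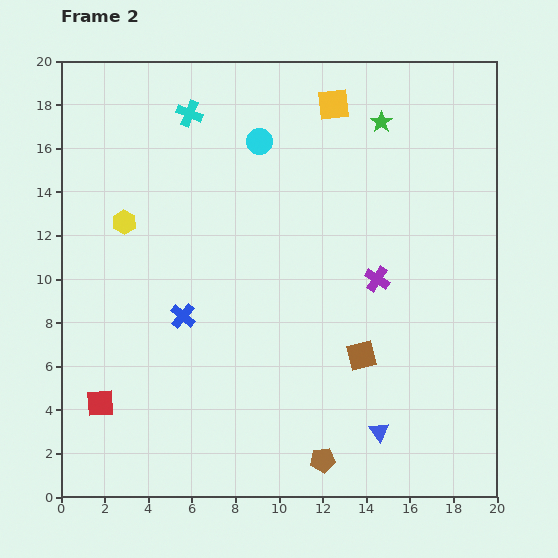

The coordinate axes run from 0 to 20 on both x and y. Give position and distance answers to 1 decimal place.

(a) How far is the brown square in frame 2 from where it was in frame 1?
2.1

The brown square moved from (15.9, 6.9) to (13.8, 6.5), a distance of √(2.1² + 0.4²) ≈ 2.1.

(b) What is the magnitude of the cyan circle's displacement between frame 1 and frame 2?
4.8

The cyan circle moved from (9.1, 11.5) to (9.1, 16.3), a distance of √(0.0² + 4.8²) ≈ 4.8.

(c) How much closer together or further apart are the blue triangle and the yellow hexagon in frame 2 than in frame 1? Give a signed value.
-2.2

Distance in frame 1: 17.3. Distance in frame 2: 15.1.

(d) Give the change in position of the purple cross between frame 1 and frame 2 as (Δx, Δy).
(4.5, 0.2)

The purple cross was at (10.0, 9.8) in frame 1 and (14.5, 10.0) in frame 2.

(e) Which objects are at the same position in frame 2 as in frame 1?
the green star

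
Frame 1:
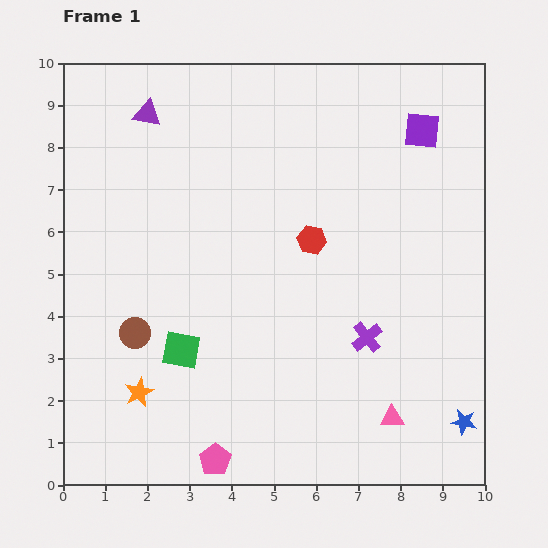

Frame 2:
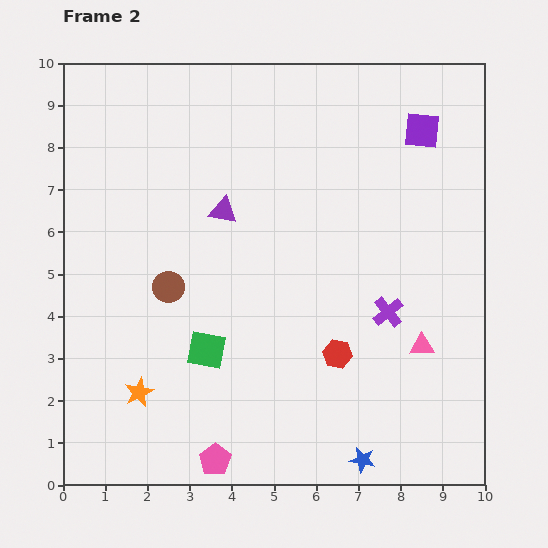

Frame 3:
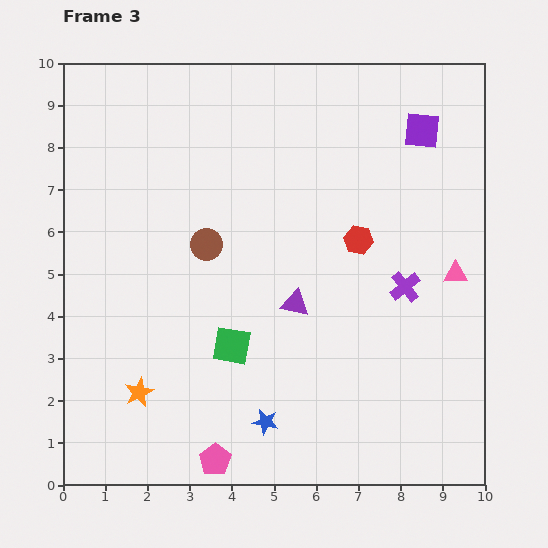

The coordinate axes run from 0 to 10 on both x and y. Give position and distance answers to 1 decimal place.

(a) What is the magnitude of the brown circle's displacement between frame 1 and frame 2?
1.4

The brown circle moved from (1.7, 3.6) to (2.5, 4.7), a distance of √(0.8² + 1.1²) ≈ 1.4.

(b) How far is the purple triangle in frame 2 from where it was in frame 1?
2.9

The purple triangle moved from (2.0, 8.8) to (3.8, 6.5), a distance of √(1.8² + 2.3²) ≈ 2.9.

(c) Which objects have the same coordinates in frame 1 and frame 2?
the purple square, the orange star, the pink pentagon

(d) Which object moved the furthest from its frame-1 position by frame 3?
the purple triangle

(moved 5.7; next 4.7)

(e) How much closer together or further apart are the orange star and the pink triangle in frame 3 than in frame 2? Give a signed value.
+1.2

Distance in frame 2: 6.8. Distance in frame 3: 8.0.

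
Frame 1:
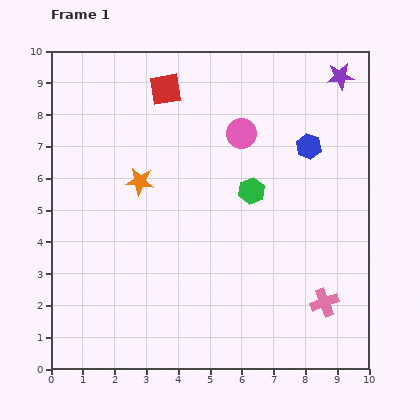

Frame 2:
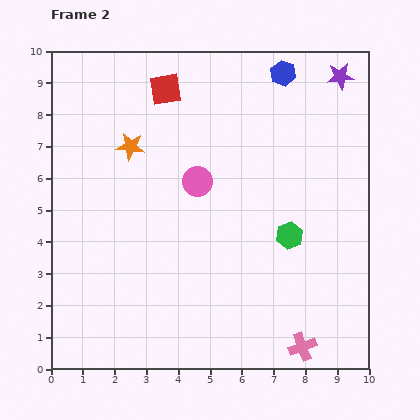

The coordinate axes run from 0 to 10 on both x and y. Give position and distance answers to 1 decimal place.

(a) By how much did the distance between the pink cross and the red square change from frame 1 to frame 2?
+0.8

Distance in frame 1: 8.4. Distance in frame 2: 9.2.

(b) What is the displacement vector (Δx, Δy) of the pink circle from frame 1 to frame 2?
(-1.4, -1.5)

The pink circle was at (6.0, 7.4) in frame 1 and (4.6, 5.9) in frame 2.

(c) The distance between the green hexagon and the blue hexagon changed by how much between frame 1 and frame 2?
+2.8

Distance in frame 1: 2.3. Distance in frame 2: 5.1.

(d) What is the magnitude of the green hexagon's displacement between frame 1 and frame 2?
1.8

The green hexagon moved from (6.3, 5.6) to (7.5, 4.2), a distance of √(1.2² + 1.4²) ≈ 1.8.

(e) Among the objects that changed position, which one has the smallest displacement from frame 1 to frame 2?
the orange star

(moved 1.1)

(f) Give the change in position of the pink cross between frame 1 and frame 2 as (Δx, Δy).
(-0.7, -1.4)

The pink cross was at (8.6, 2.1) in frame 1 and (7.9, 0.7) in frame 2.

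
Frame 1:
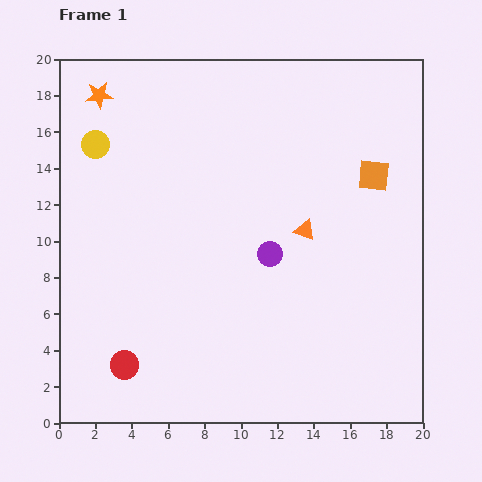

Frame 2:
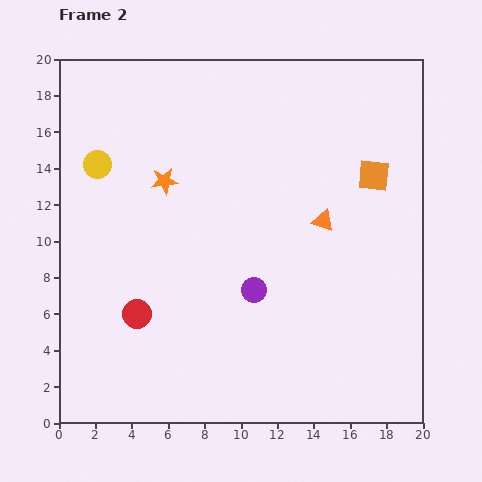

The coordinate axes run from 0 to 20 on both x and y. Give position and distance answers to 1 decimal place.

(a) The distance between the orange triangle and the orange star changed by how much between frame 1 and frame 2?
-4.5

Distance in frame 1: 13.5. Distance in frame 2: 9.0.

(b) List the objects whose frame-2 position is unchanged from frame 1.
the orange square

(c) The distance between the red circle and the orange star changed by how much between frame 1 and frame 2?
-7.4

Distance in frame 1: 14.9. Distance in frame 2: 7.5.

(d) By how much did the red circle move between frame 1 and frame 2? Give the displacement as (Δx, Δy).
(0.7, 2.8)

The red circle was at (3.6, 3.2) in frame 1 and (4.3, 6.0) in frame 2.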